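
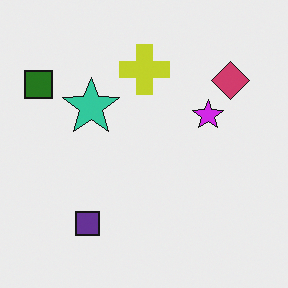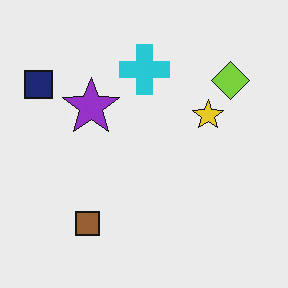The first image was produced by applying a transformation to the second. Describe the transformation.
Hue-shifted by a large amount.

Every shape's color has rotated by the same amount around the hue wheel — a uniform hue shift.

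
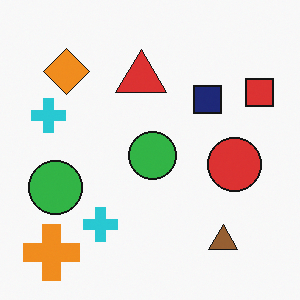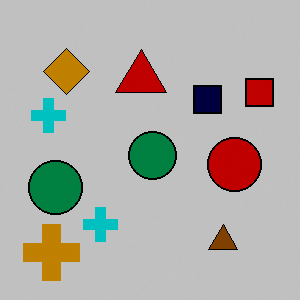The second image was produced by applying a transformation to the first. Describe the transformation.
The image was heavily posterized to just a handful of flat colors.

Each flat color has snapped to a coarser quantized level — most visibly, the near-white background has dropped to a flat grey.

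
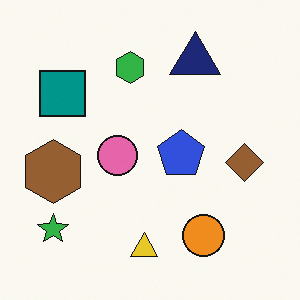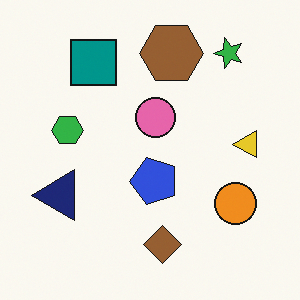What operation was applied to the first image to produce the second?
It was transposed (reflected across the top-left ↔ bottom-right diagonal).

Shapes have swapped their row and column positions — what was in the top-right is now in the bottom-left — a diagonal reflection.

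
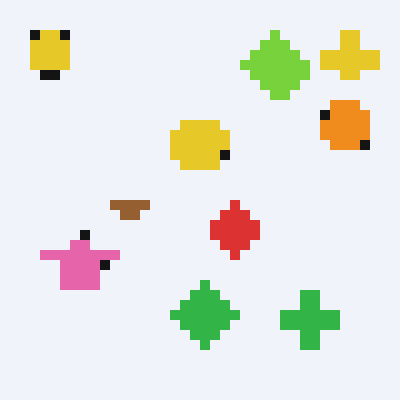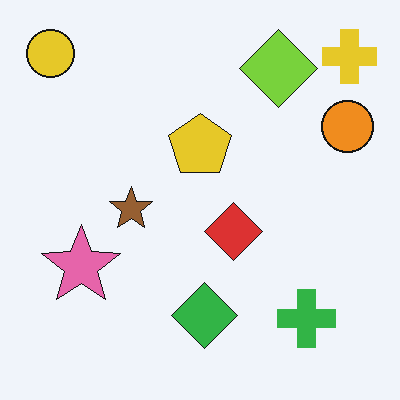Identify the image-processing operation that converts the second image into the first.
This is the original image heavily pixelated into large blocks.

Shapes are reduced to large square blocks; fine edges and outlines are lost — a downscale-then-upscale (mosaic) effect.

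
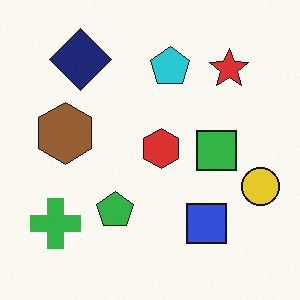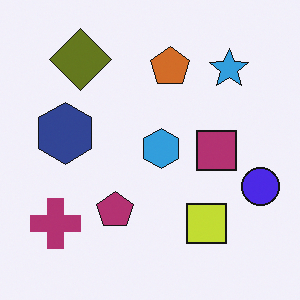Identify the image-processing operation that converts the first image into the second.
This is the original image hue-shifted through roughly half the color wheel.

Every shape's color has rotated by the same amount around the hue wheel — a uniform hue shift.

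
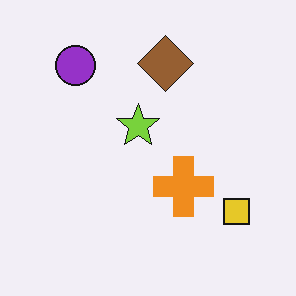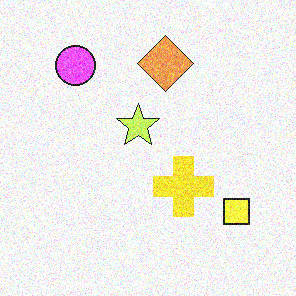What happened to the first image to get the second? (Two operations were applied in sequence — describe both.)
It was noticeably brightened, then degraded with visible gaussian noise.

Every pixel — background and shapes alike — is uniformly brightened. Random speckle covers the whole image, including the flat background.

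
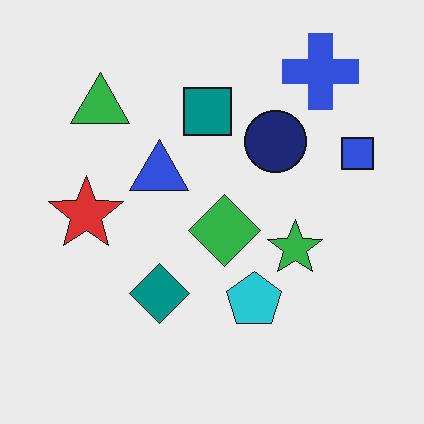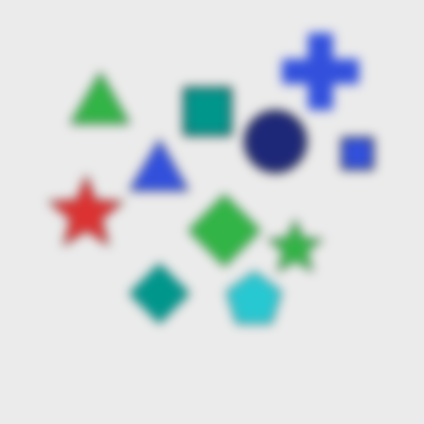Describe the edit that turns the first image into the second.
The second image is the first strongly gaussian-blurred.

Shape edges and outlines are uniformly softened across the whole image.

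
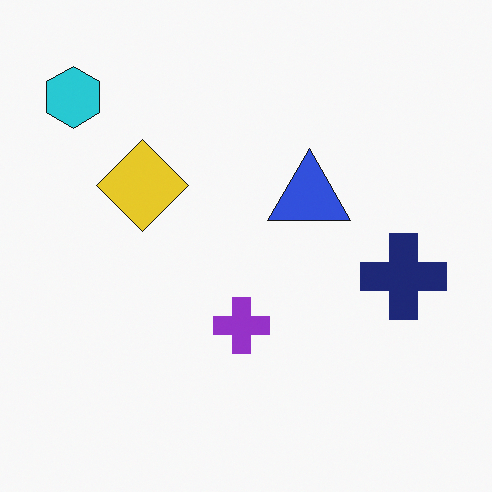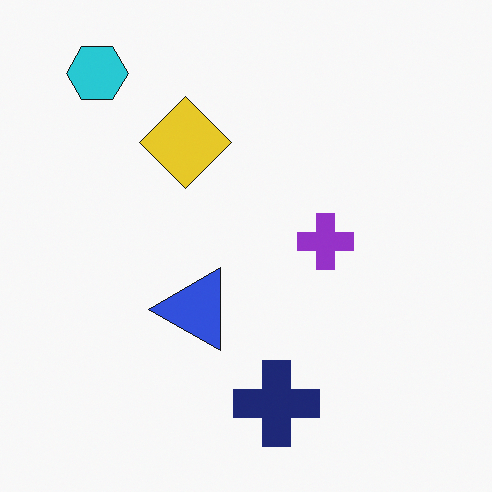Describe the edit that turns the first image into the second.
The image was transposed (reflected across the top-left ↔ bottom-right diagonal).

Shapes have swapped their row and column positions — what was in the top-right is now in the bottom-left — a diagonal reflection.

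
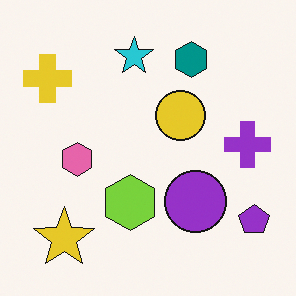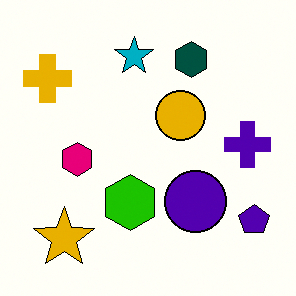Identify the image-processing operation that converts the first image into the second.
The second image is the first boosted in contrast.

Tones are pushed away from mid-grey across the whole image — a global contrast change.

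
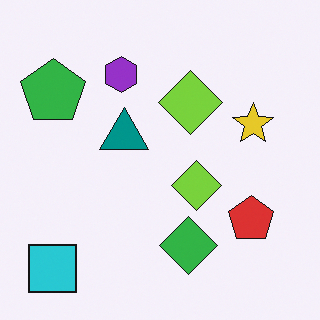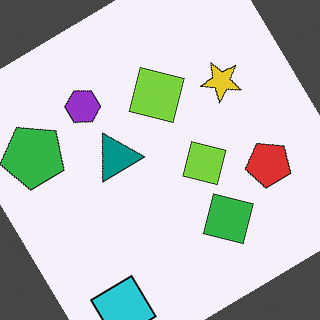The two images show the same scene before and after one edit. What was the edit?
The image was rotated counter-clockwise by a large amount — several tens of degrees.

Every shape is tilted by the same angle and the image corners show triangular fill wedges — a whole-image rotation by a non-right angle.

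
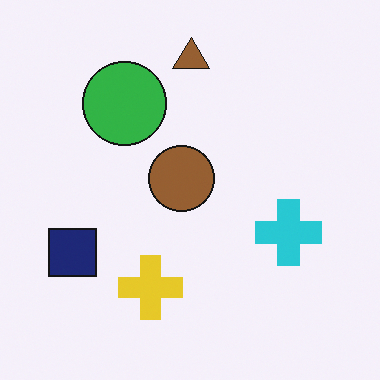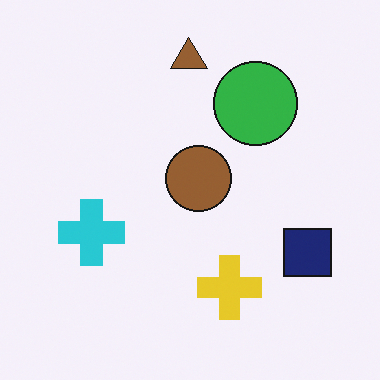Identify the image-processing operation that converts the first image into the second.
The transformation is: flipped horizontally (left ↔ right).

The navy square is in the left of the first image and the right of the second — shapes on opposite sides of the vertical midline have swapped in a mirror flip.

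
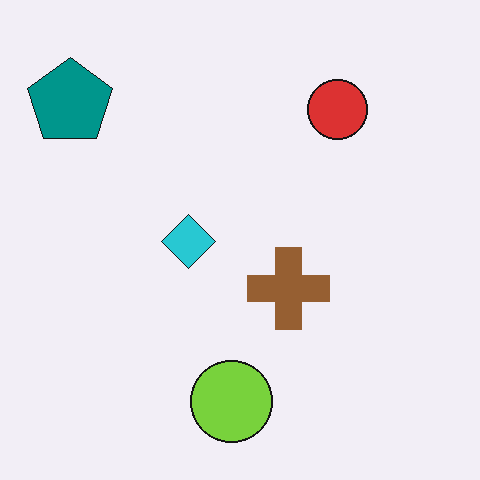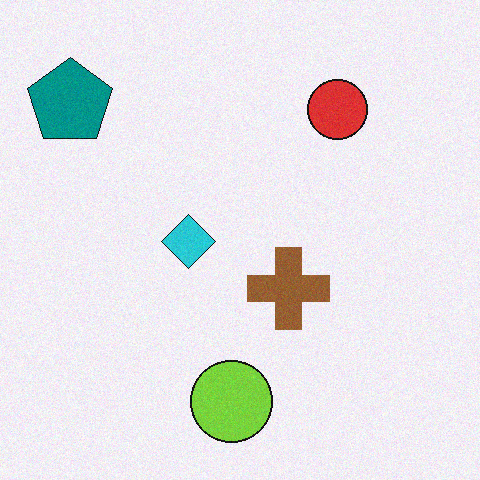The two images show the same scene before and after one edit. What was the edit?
This is the original image degraded with a light layer of grain.

Random speckle covers the whole image, including the flat background.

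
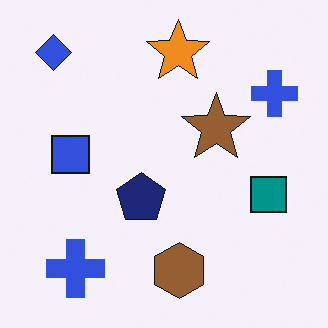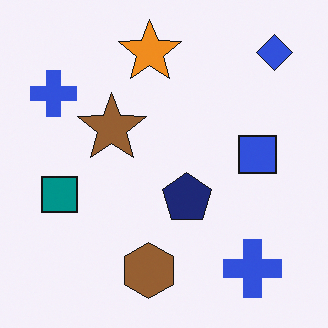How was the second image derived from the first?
The image was flipped horizontally (left ↔ right).

The blue diamond is in the top-left of the first image and the top-right of the second — shapes on opposite sides of the vertical midline have swapped in a mirror flip.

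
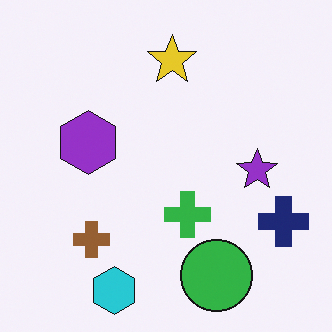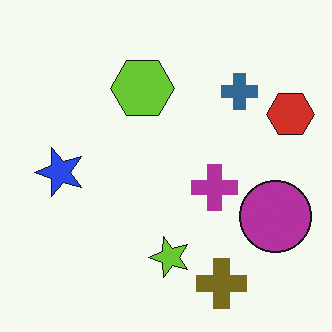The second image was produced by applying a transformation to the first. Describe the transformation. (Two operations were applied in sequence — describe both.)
Transposed (reflected across the top-left ↔ bottom-right diagonal), then hue-shifted by a large amount.

Shapes have swapped their row and column positions — what was in the top-right is now in the bottom-left — a diagonal reflection. Every shape's color has rotated by the same amount around the hue wheel — a uniform hue shift.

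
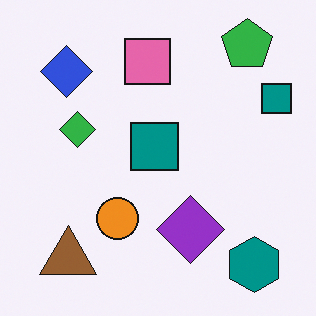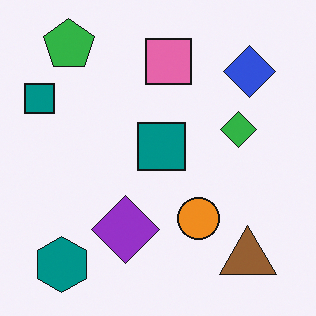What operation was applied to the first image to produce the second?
The image was flipped horizontally (left ↔ right).

The teal hexagon is in the bottom-right of the first image and the bottom-left of the second — shapes on opposite sides of the vertical midline have swapped in a mirror flip.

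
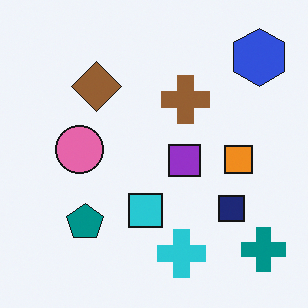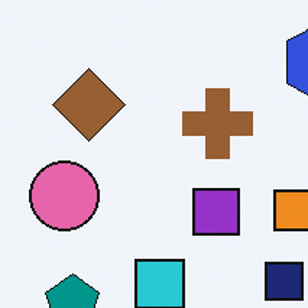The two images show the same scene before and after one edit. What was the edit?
The image was cropped slightly and scaled back up.

The visible shapes are larger and the field of view is narrower; shapes near the original edges may be partly or wholly outside the frame — a crop-and-rescale.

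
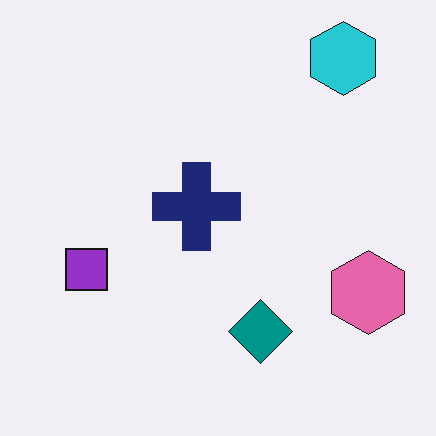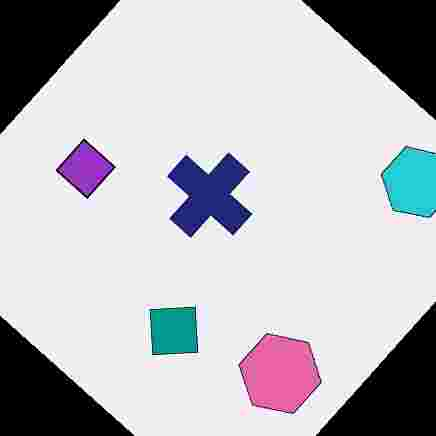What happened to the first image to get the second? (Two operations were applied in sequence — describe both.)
This is the original image rotated clockwise by a large amount — several tens of degrees, then heavily JPEG-compressed with obvious blocking artifacts.

Every shape is tilted by the same angle and the image corners show triangular fill wedges — a whole-image rotation by a non-right angle. Blocky 8×8 compression artifacts appear around shape edges and the flat background shows ringing — characteristic JPEG degradation.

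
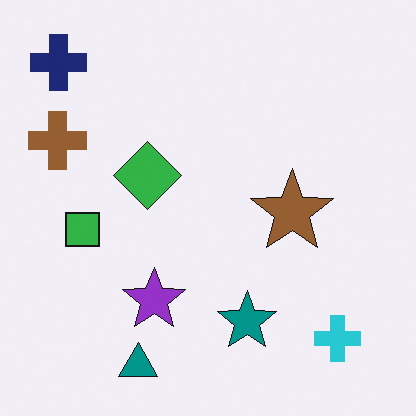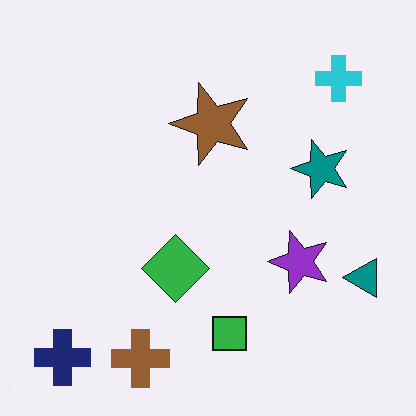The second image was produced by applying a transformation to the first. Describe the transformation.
It was rotated 90° counter-clockwise.

The navy cross sits in the top-left of the first image and the bottom-left of the second — consistent with a whole-image 90° counter-clockwise rotation.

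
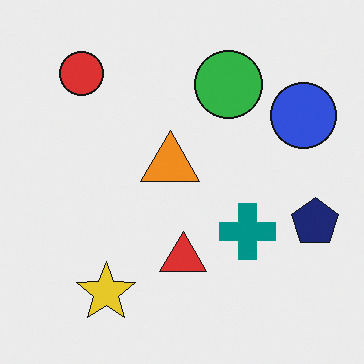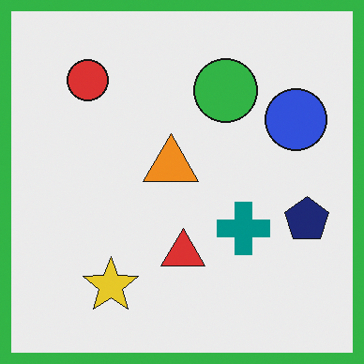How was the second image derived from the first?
The transformation is: framed with a green border.

A solid green frame runs around the edge of the second image, with the content slightly shrunk inside it.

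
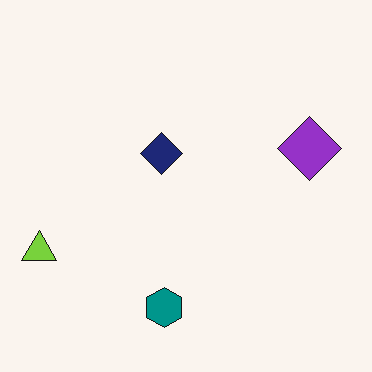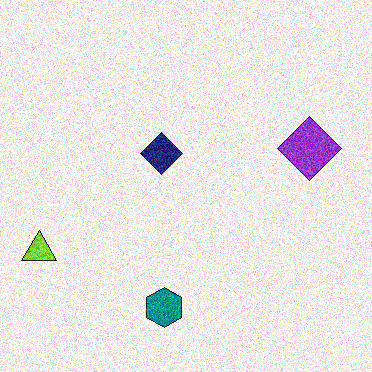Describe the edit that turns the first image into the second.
Degraded with a thick layer of grain.

Random speckle covers the whole image, including the flat background.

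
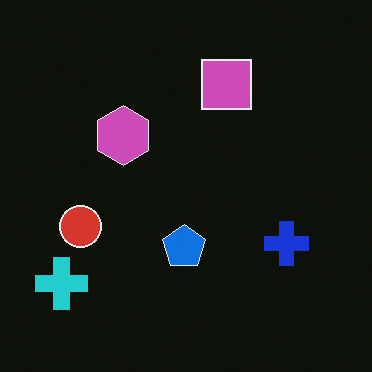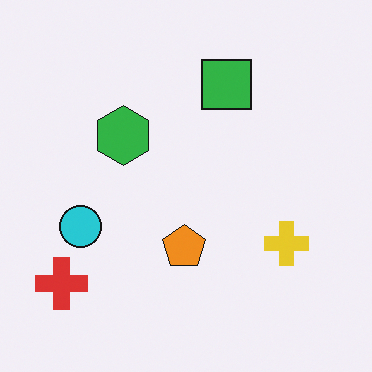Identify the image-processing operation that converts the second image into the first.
The image was color-inverted (negative).

The light background has become dark and every shape's color is its complement — a photographic negative.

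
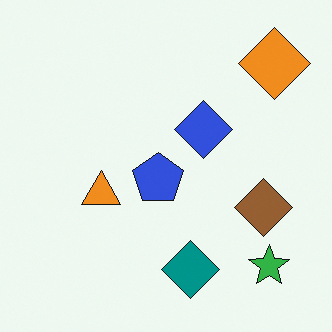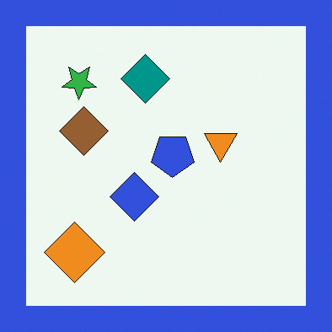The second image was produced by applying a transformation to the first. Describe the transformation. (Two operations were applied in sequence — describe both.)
The transformation is: rotated 180°, then framed with a blue border.

The orange diamond sits in the top-right of the first image and the bottom-left of the second — consistent with a whole-image 180° rotation. A solid blue frame runs around the edge of the second image, with the content slightly shrunk inside it.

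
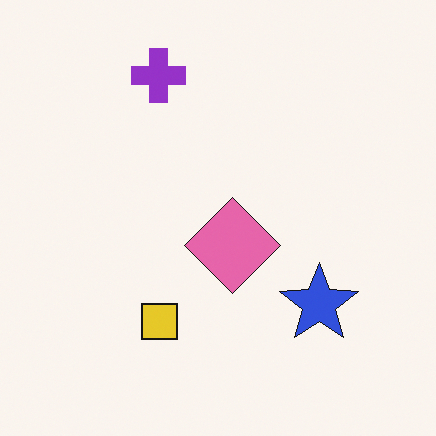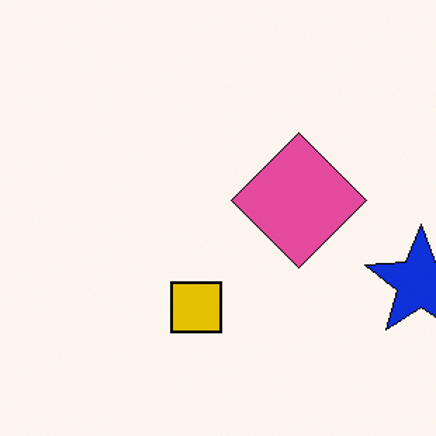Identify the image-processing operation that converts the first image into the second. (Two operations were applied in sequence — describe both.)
Given slightly increased contrast, then cropped to a modestly smaller region and rescaled.

Tones are pushed away from mid-grey across the whole image — a global contrast change. The visible shapes are larger and the field of view is narrower; shapes near the original edges may be partly or wholly outside the frame — a crop-and-rescale.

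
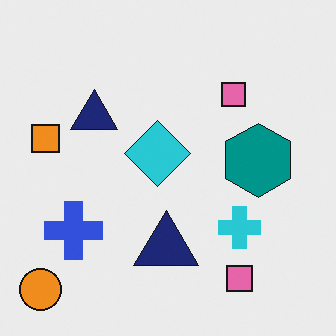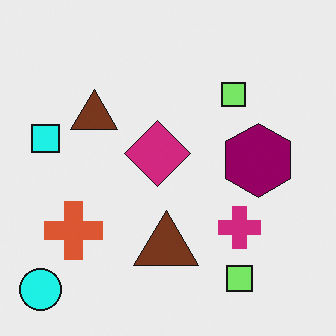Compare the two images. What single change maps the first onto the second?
The second image is the first hue-shifted noticeably.

Every shape's color has rotated by the same amount around the hue wheel — a uniform hue shift.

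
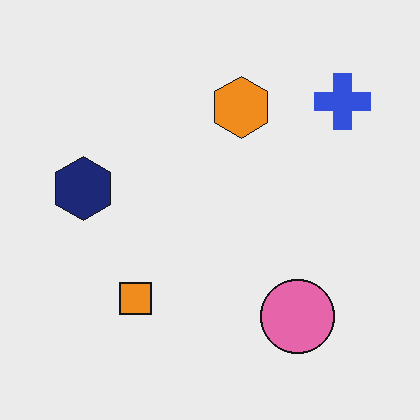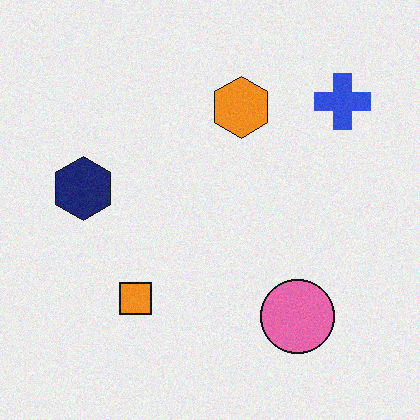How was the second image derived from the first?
The image was degraded with subtle gaussian noise.

Random speckle covers the whole image, including the flat background.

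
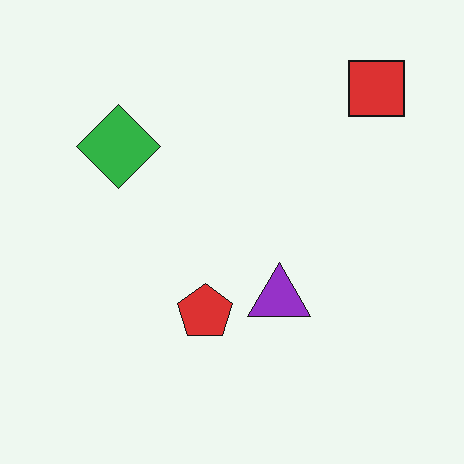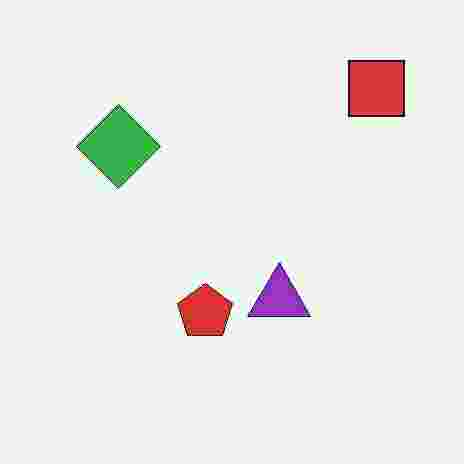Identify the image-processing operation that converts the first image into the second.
Degraded with heavy JPEG compression.

Blocky 8×8 compression artifacts appear around shape edges and the flat background shows ringing — characteristic JPEG degradation.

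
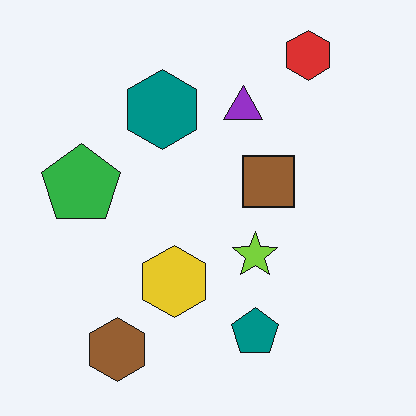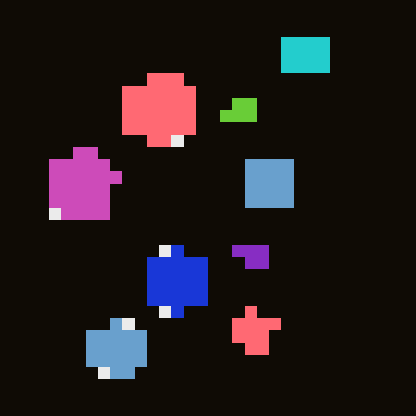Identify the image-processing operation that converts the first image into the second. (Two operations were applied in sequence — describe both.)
The transformation is: color-inverted (negative), then heavily pixelated into large blocks.

The light background has become dark and every shape's color is its complement — a photographic negative. Shapes are reduced to large square blocks; fine edges and outlines are lost — a downscale-then-upscale (mosaic) effect.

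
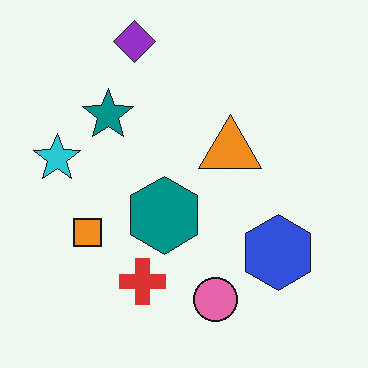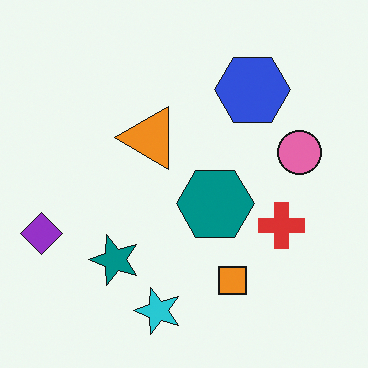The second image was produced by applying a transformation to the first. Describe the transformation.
The image was rotated 90° counter-clockwise.

The purple diamond sits in the top of the first image and the left of the second — consistent with a whole-image 90° counter-clockwise rotation.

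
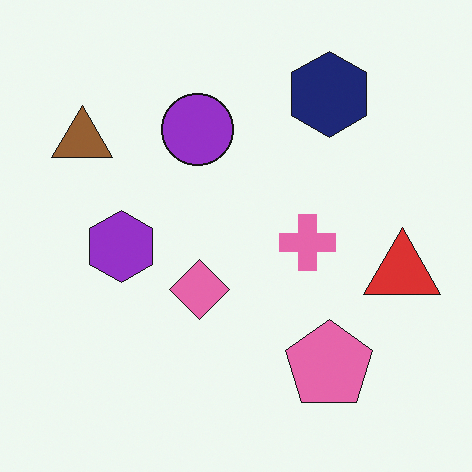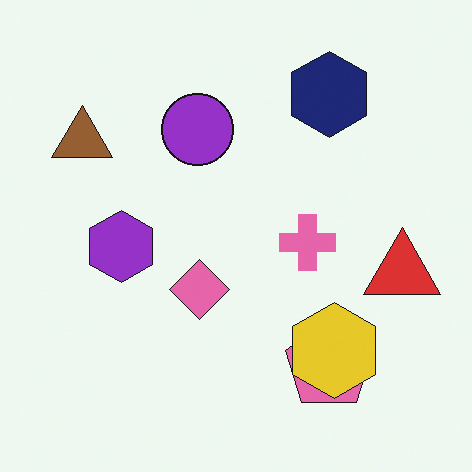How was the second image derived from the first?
It was overlaid with an additional yellow hexagon.

A yellow hexagon appears in the second image that is absent from the first.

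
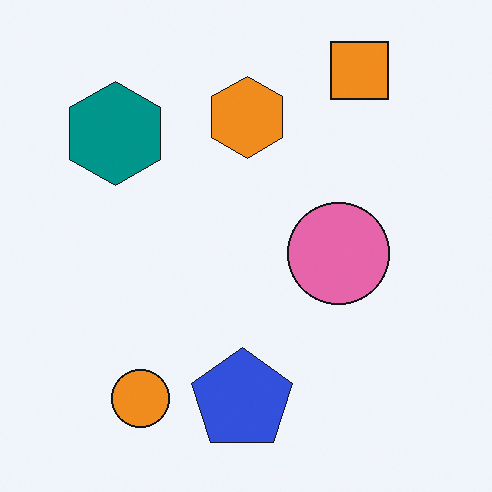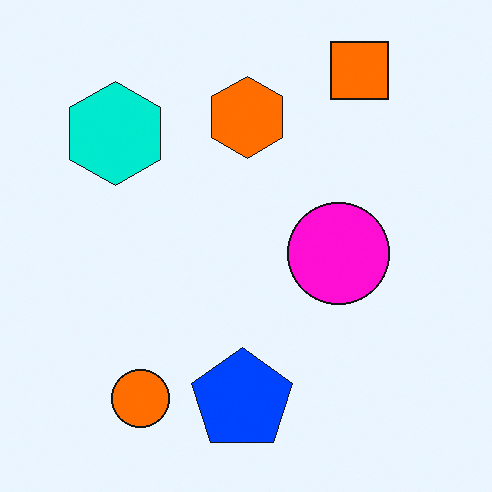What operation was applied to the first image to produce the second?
The second image is the first made much more vivid (saturation change).

All colors are more vivid — a global saturation change.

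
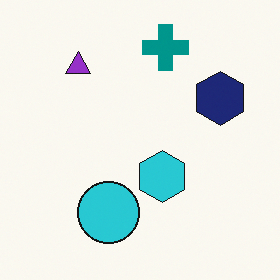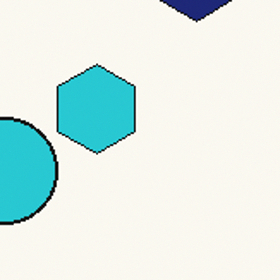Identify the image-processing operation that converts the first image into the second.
It was cropped tightly and scaled back up.

The visible shapes are larger and the field of view is narrower; shapes near the original edges may be partly or wholly outside the frame — a crop-and-rescale.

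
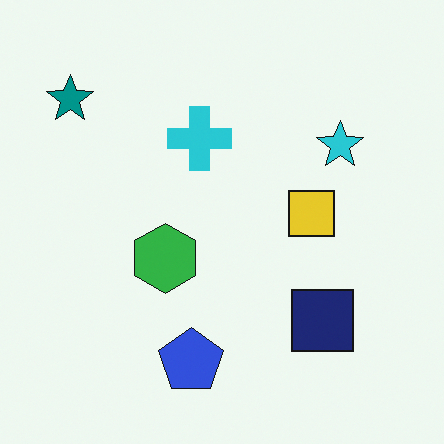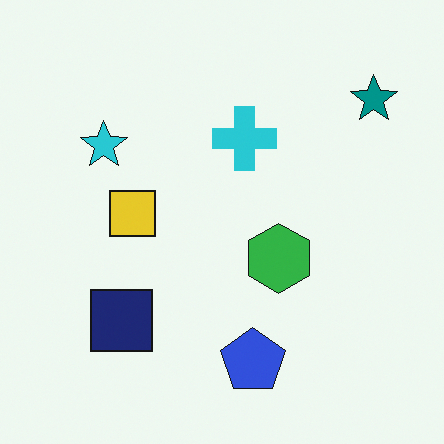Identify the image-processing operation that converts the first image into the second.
The image was flipped horizontally (left ↔ right).

The teal star is in the top-left of the first image and the top-right of the second — shapes on opposite sides of the vertical midline have swapped in a mirror flip.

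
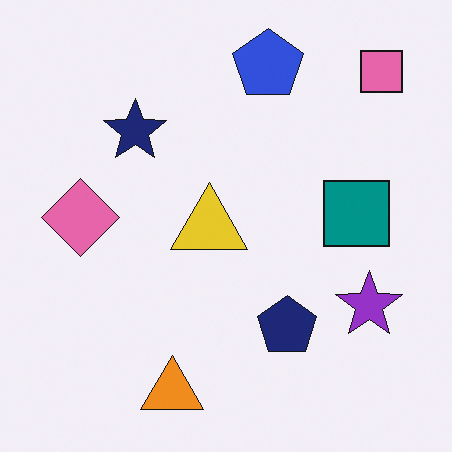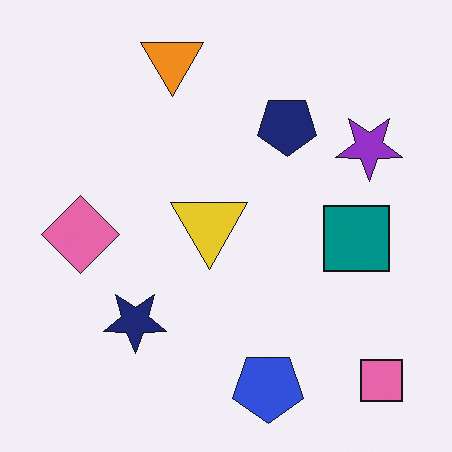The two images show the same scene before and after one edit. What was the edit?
The image was flipped vertically (top ↔ bottom).

The orange triangle is in the bottom of the first image and the top of the second — shapes on opposite sides of the horizontal midline have swapped in a mirror flip.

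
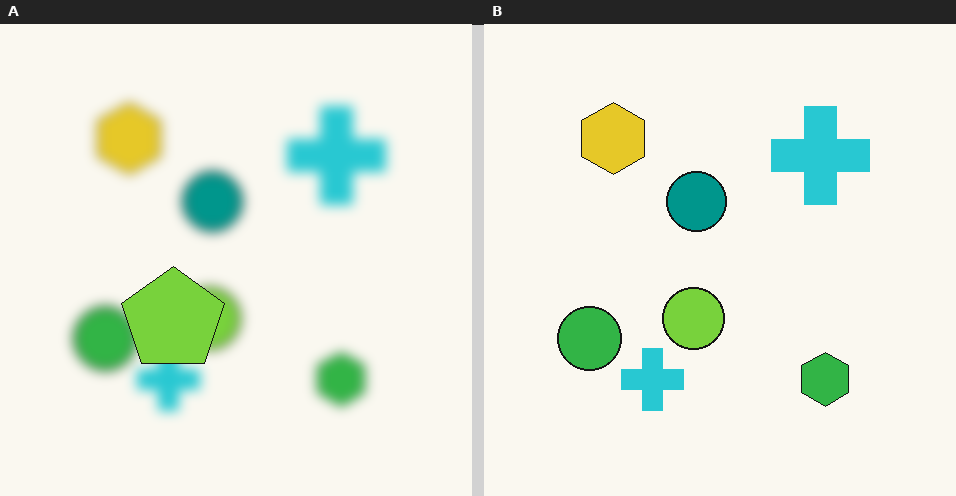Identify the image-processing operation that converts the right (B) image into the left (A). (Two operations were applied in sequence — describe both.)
Strongly gaussian-blurred, then overlaid with an additional lime pentagon.

Shape edges and outlines are uniformly softened across the whole image. A lime pentagon appears in the left (A) image that is absent from the right (B).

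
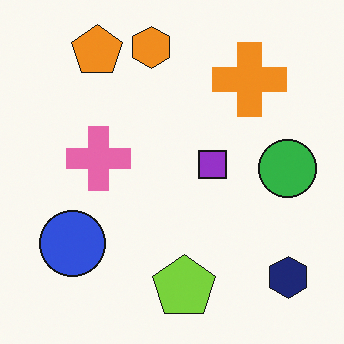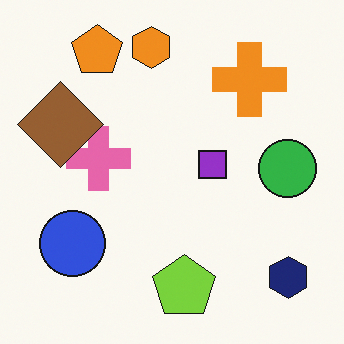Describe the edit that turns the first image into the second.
This is the original image overlaid with an additional brown diamond.

A brown diamond appears in the second image that is absent from the first.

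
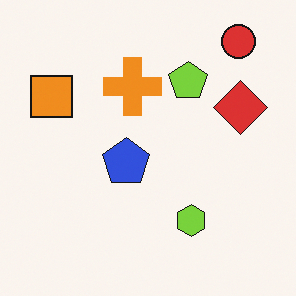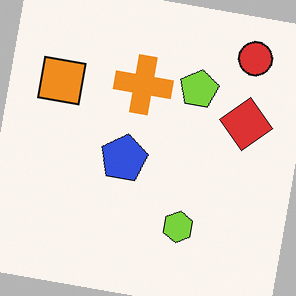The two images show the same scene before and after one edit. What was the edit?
It was rotated clockwise by a few degrees.

Every shape is tilted by the same angle and the image corners show triangular fill wedges — a whole-image rotation by a non-right angle.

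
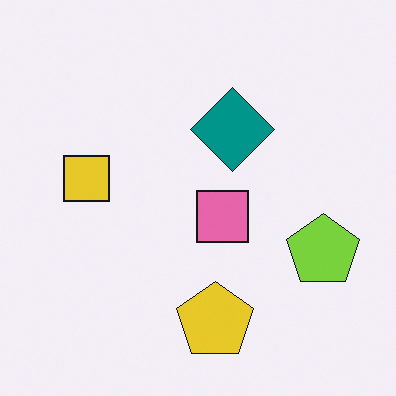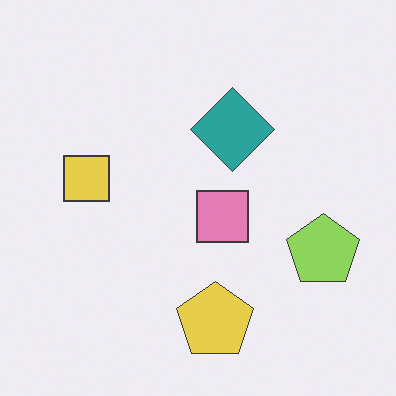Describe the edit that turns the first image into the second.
It was given slightly reduced contrast.

Tones are pushed toward mid-grey across the whole image — a global contrast change.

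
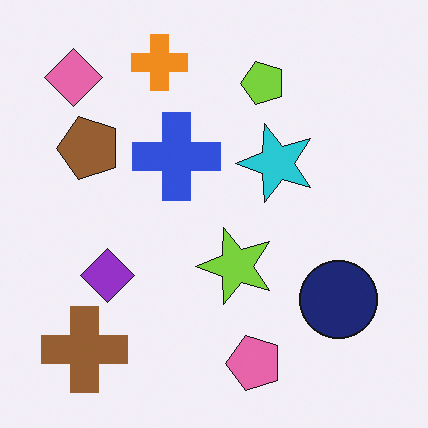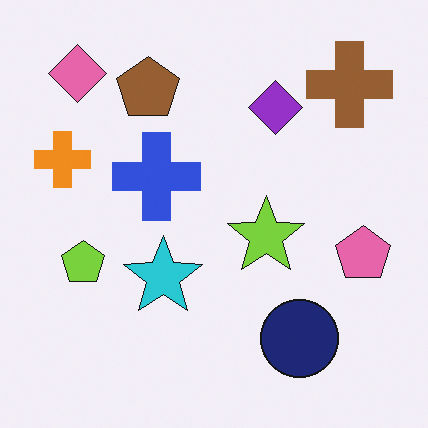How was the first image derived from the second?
It was transposed (reflected across the top-left ↔ bottom-right diagonal).

Shapes have swapped their row and column positions — what was in the top-right is now in the bottom-left — a diagonal reflection.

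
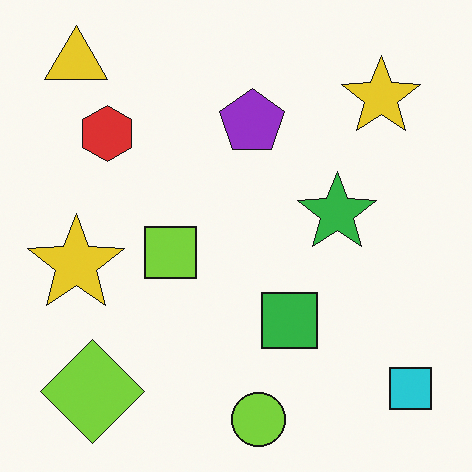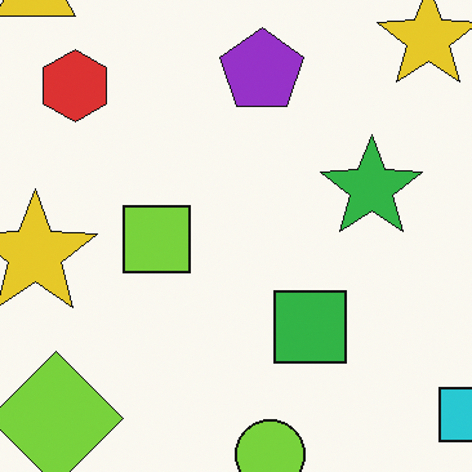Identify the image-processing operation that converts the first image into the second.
The transformation is: cropped to a modestly smaller region and rescaled.

The visible shapes are larger and the field of view is narrower; shapes near the original edges may be partly or wholly outside the frame — a crop-and-rescale.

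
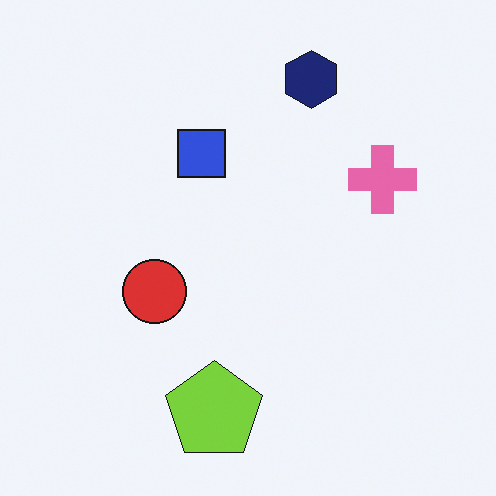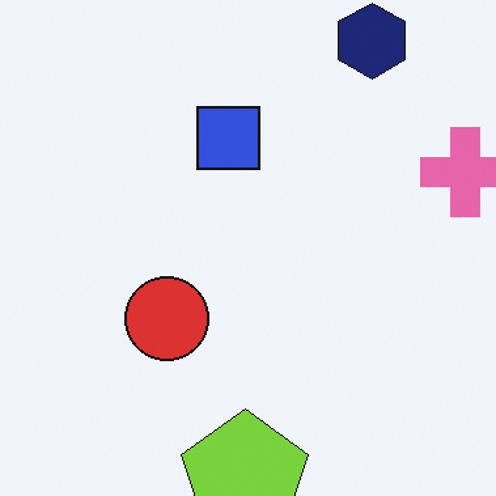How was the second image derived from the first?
Cropped slightly and scaled back up.

The visible shapes are larger and the field of view is narrower; shapes near the original edges may be partly or wholly outside the frame — a crop-and-rescale.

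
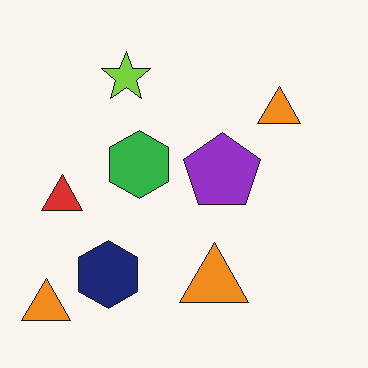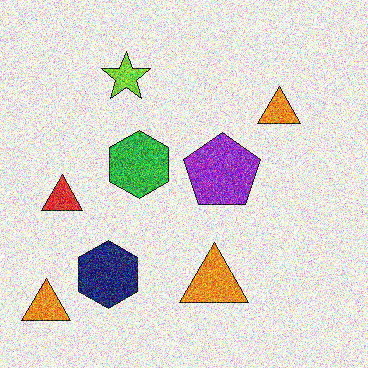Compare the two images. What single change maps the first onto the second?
It was degraded with a thick layer of grain.

Random speckle covers the whole image, including the flat background.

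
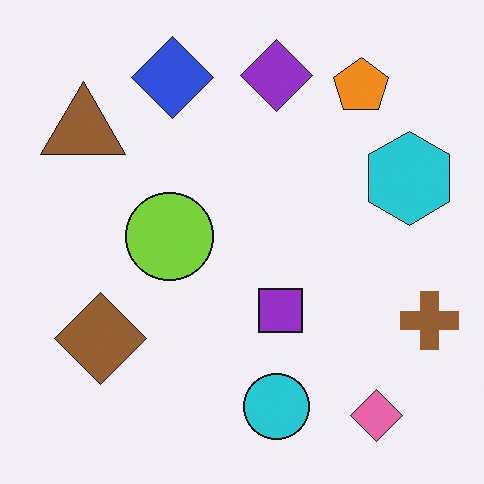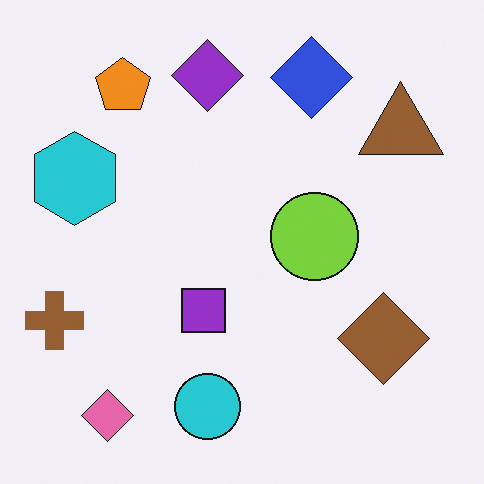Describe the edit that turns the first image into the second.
Flipped horizontally (left ↔ right).

The brown cross is in the right of the first image and the left of the second — shapes on opposite sides of the vertical midline have swapped in a mirror flip.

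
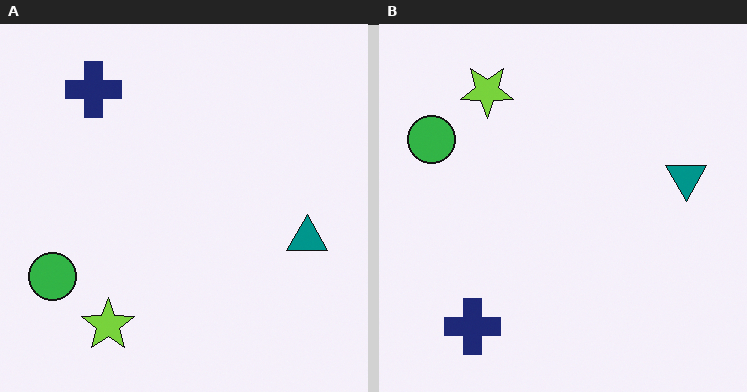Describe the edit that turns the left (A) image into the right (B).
The right (B) image is the left (A) flipped vertically (top ↔ bottom).

The navy cross is in the top-left of the left (A) image and the bottom-left of the right (B) — shapes on opposite sides of the horizontal midline have swapped in a mirror flip.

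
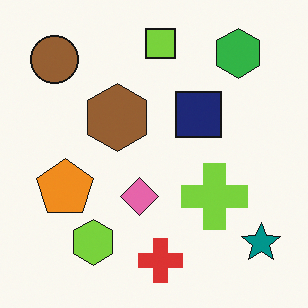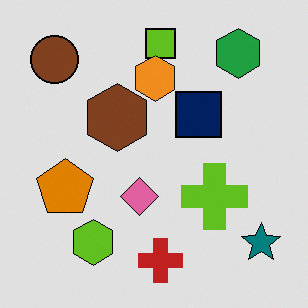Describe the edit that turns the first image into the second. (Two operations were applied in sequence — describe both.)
The transformation is: posterized to a reduced palette, then overlaid with an additional orange hexagon.

Each flat color has snapped to a coarser quantized level — most visibly, the near-white background has dropped to a flat grey. An orange hexagon appears in the second image that is absent from the first.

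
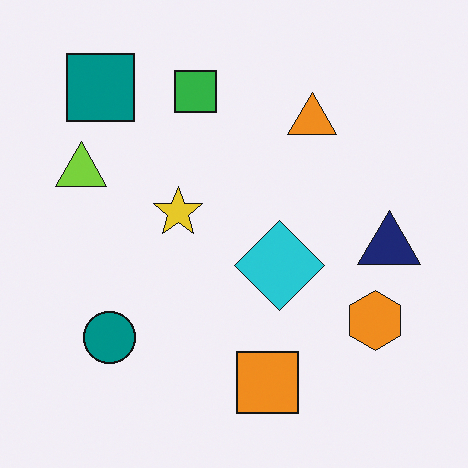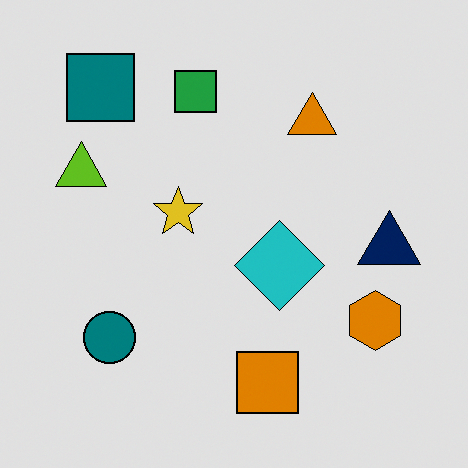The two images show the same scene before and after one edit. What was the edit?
The image was posterized to a reduced palette.

Each flat color has snapped to a coarser quantized level — most visibly, the near-white background has dropped to a flat grey.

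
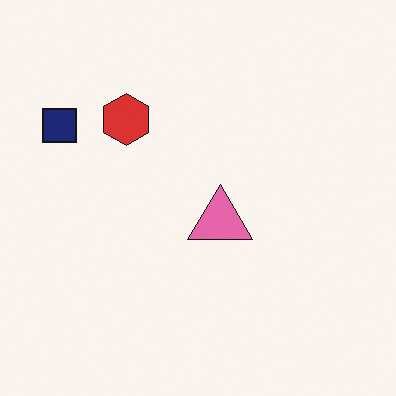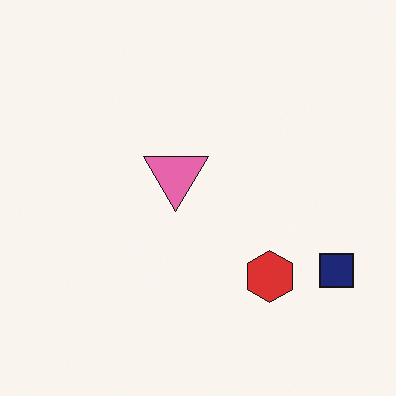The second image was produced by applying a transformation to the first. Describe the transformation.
The transformation is: rotated 180°.

The navy square sits in the top-left of the first image and the bottom-right of the second — consistent with a whole-image 180° rotation.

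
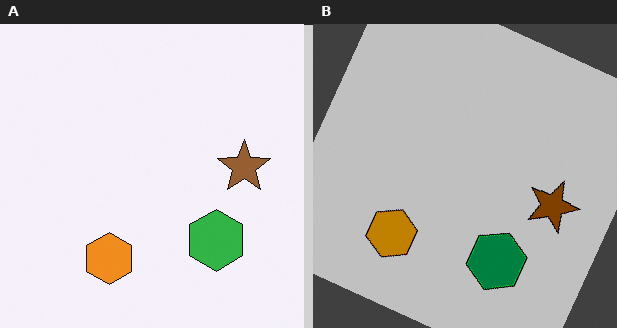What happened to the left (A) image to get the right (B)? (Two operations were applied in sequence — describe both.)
It was rotated clockwise by a moderate amount, then aggressively posterized.

Every shape is tilted by the same angle and the image corners show triangular fill wedges — a whole-image rotation by a non-right angle. Each flat color has snapped to a coarser quantized level — most visibly, the near-white background has dropped to a flat grey.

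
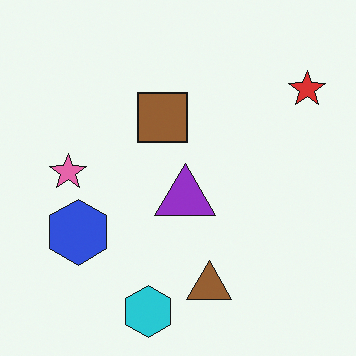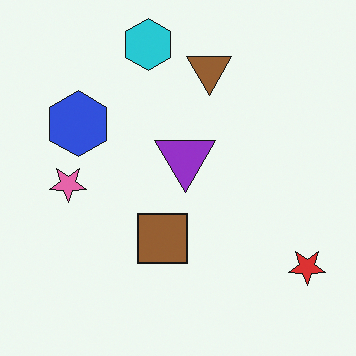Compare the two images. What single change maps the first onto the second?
The image was flipped vertically (top ↔ bottom).

The cyan hexagon is in the bottom of the first image and the top of the second — shapes on opposite sides of the horizontal midline have swapped in a mirror flip.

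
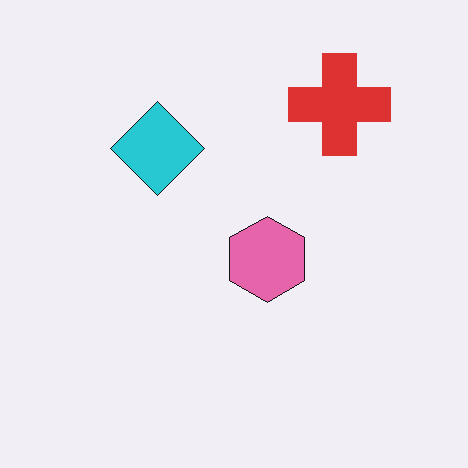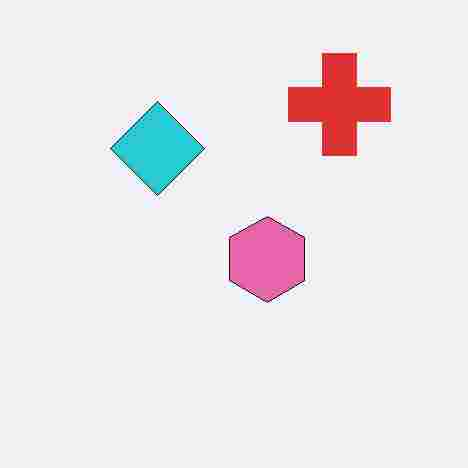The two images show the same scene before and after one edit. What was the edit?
This is the original image heavily JPEG-compressed with obvious blocking artifacts.

Blocky 8×8 compression artifacts appear around shape edges and the flat background shows ringing — characteristic JPEG degradation.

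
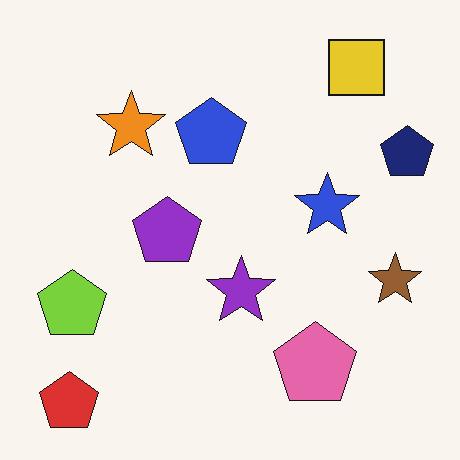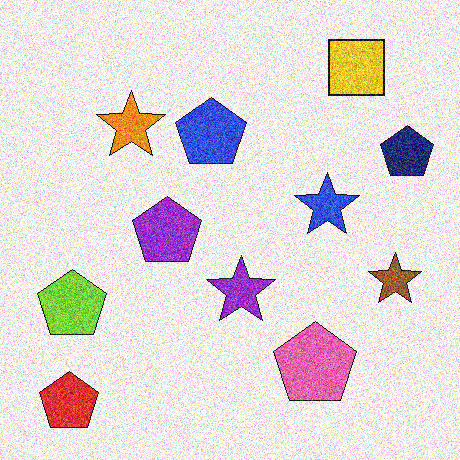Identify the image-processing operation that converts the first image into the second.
It was degraded with heavy additive noise.

Random speckle covers the whole image, including the flat background.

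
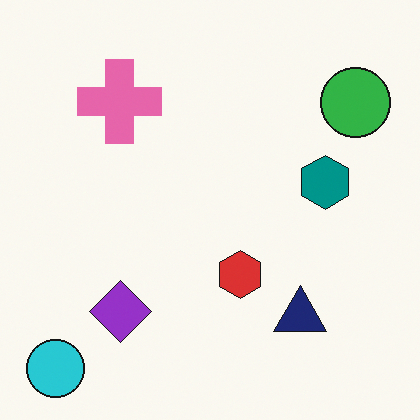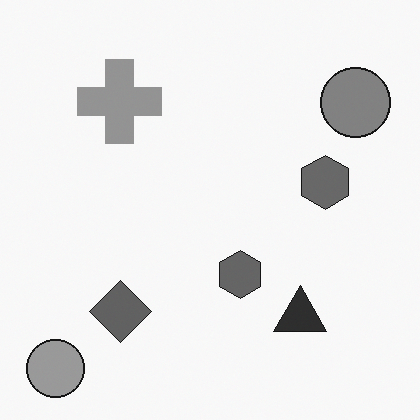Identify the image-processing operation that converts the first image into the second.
The transformation is: converted to grayscale.

All color is removed — every shape is now a shade of grey.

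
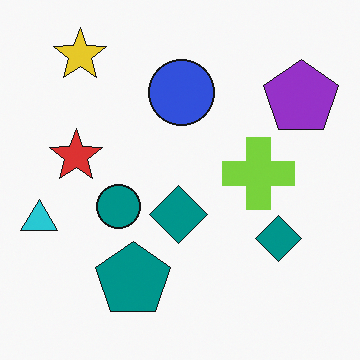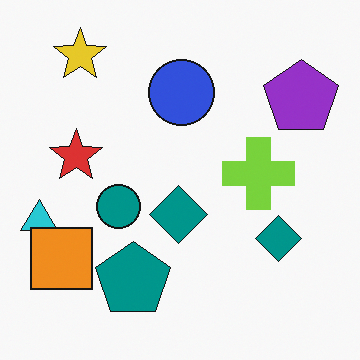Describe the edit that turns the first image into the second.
The second image is the first overlaid with an additional orange square.

An orange square appears in the second image that is absent from the first.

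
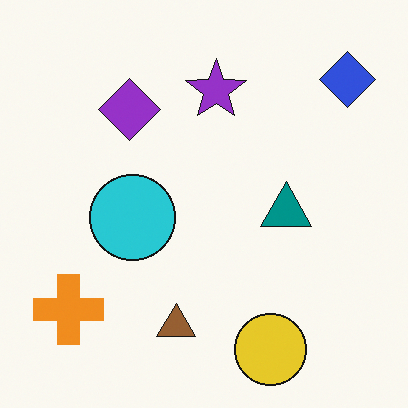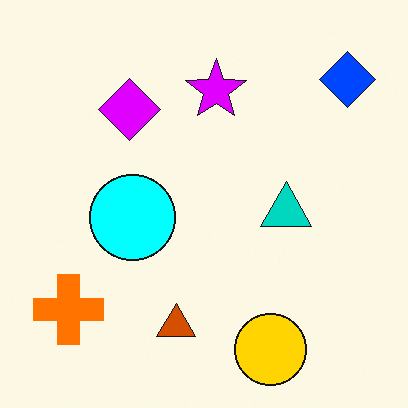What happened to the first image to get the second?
It was made much more vivid (saturation change).

All colors are more vivid — a global saturation change.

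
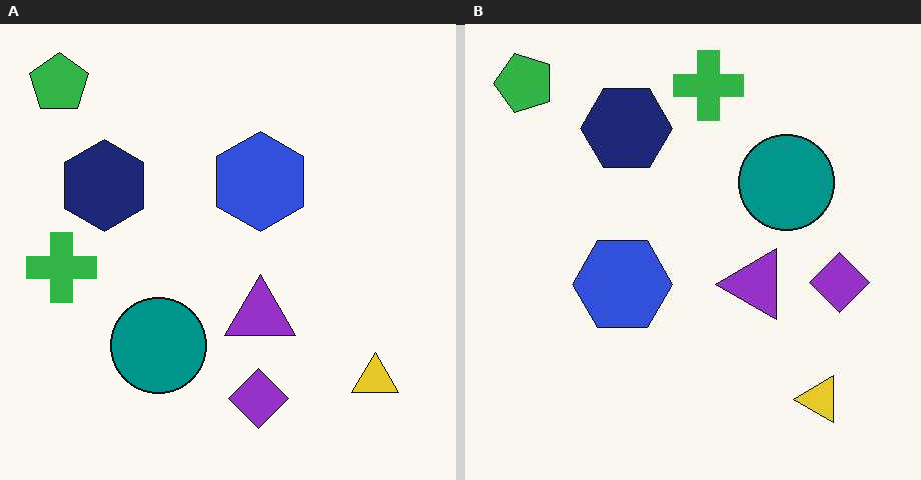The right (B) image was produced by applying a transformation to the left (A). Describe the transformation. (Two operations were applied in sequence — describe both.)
This is the original image transposed (reflected across the top-left ↔ bottom-right diagonal), then JPEG-compressed with visible artifacts.

Shapes have swapped their row and column positions — what was in the top-right is now in the bottom-left — a diagonal reflection. Blocky 8×8 compression artifacts appear around shape edges and the flat background shows ringing — characteristic JPEG degradation.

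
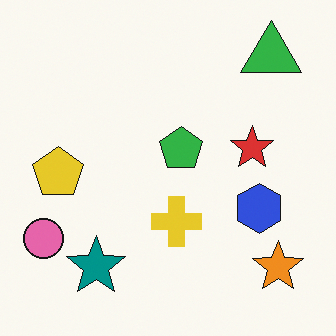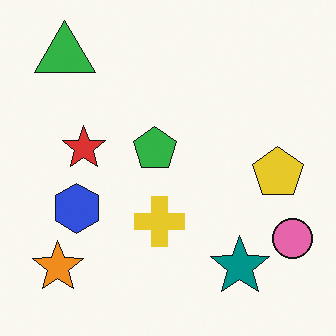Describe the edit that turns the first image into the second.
The transformation is: flipped horizontally (left ↔ right).

The pink circle is in the bottom-left of the first image and the bottom-right of the second — shapes on opposite sides of the vertical midline have swapped in a mirror flip.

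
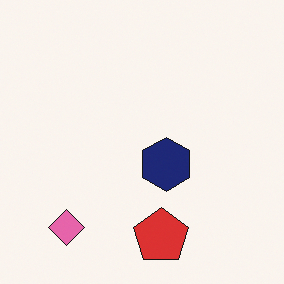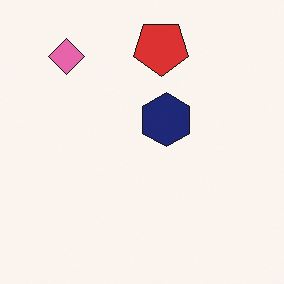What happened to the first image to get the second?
The transformation is: flipped vertically (top ↔ bottom).

The red pentagon is in the bottom of the first image and the top of the second — shapes on opposite sides of the horizontal midline have swapped in a mirror flip.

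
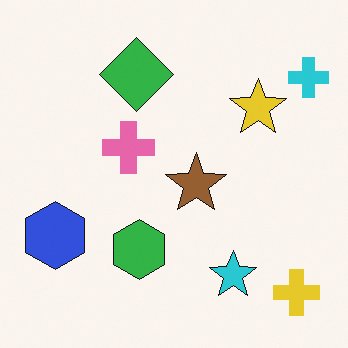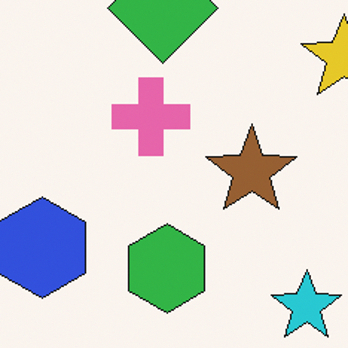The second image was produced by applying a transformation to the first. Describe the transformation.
It was cropped slightly and scaled back up.

The visible shapes are larger and the field of view is narrower; shapes near the original edges may be partly or wholly outside the frame — a crop-and-rescale.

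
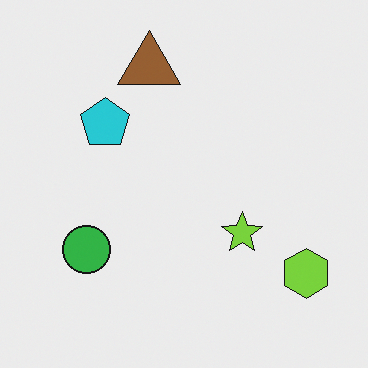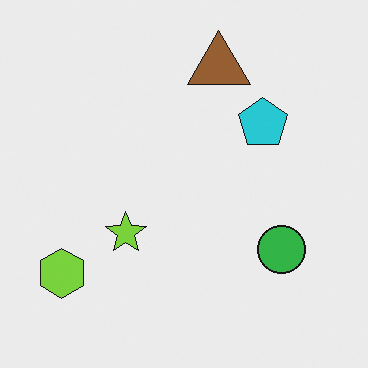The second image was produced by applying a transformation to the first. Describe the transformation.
The second image is the first flipped horizontally (left ↔ right).

The lime hexagon is in the bottom-right of the first image and the bottom-left of the second — shapes on opposite sides of the vertical midline have swapped in a mirror flip.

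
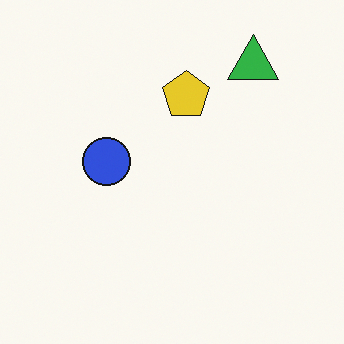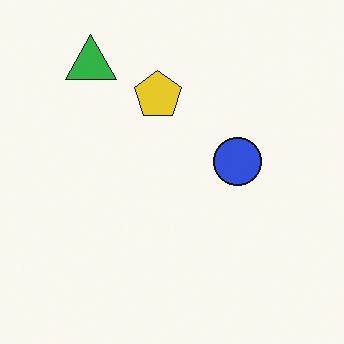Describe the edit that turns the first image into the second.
The second image is the first flipped horizontally (left ↔ right).

The green triangle is in the top-right of the first image and the top-left of the second — shapes on opposite sides of the vertical midline have swapped in a mirror flip.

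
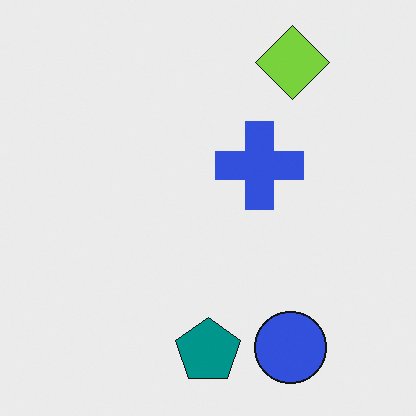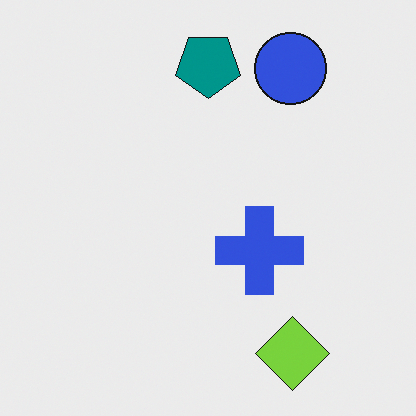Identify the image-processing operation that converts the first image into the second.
The transformation is: flipped vertically (top ↔ bottom).

The lime diamond is in the top-right of the first image and the bottom-right of the second — shapes on opposite sides of the horizontal midline have swapped in a mirror flip.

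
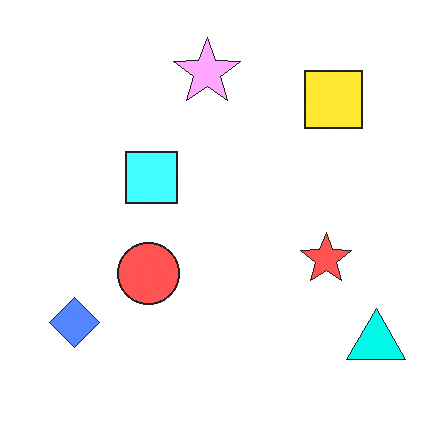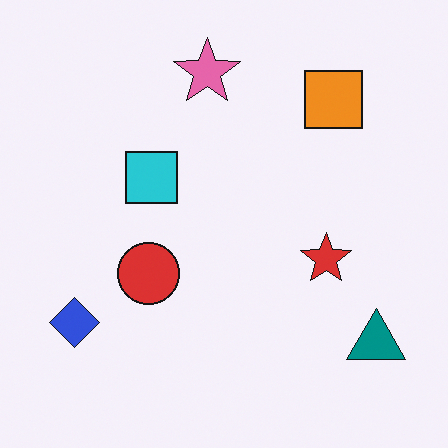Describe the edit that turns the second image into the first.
The transformation is: noticeably brightened.

Every pixel — background and shapes alike — is uniformly brightened.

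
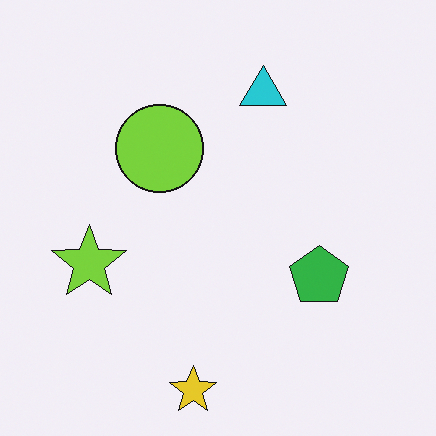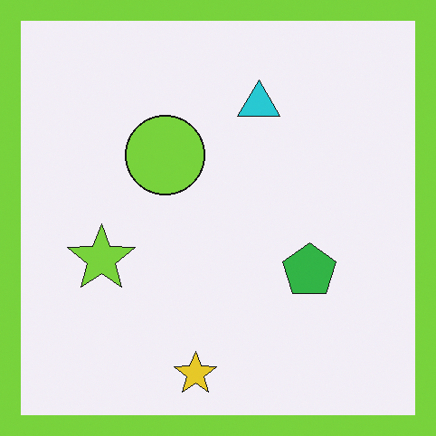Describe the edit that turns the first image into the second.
It was framed with a lime border.

A solid lime frame runs around the edge of the second image, with the content slightly shrunk inside it.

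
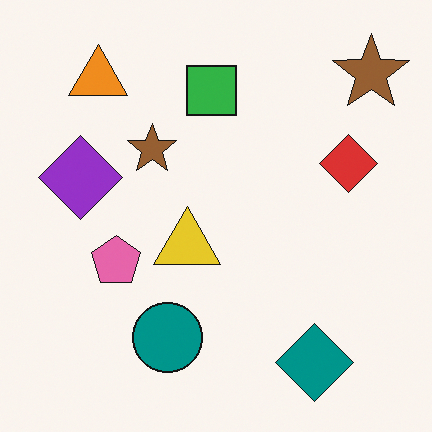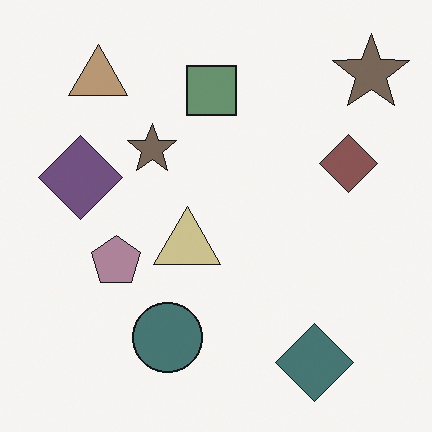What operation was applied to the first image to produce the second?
Made much more muted (saturation change).

All colors are more muted and greyish — a global saturation change.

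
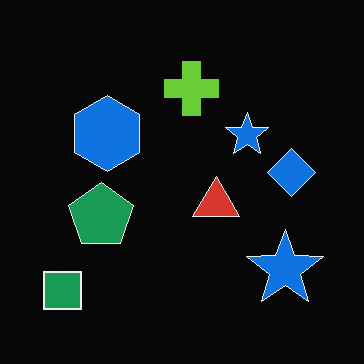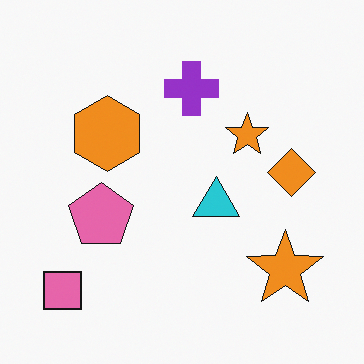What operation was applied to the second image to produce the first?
The first image is the second color-inverted (negative).

The light background has become dark and every shape's color is its complement — a photographic negative.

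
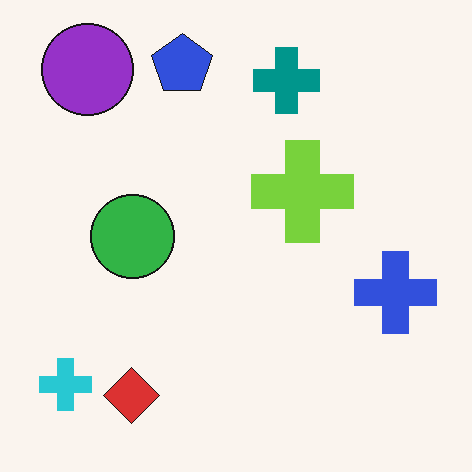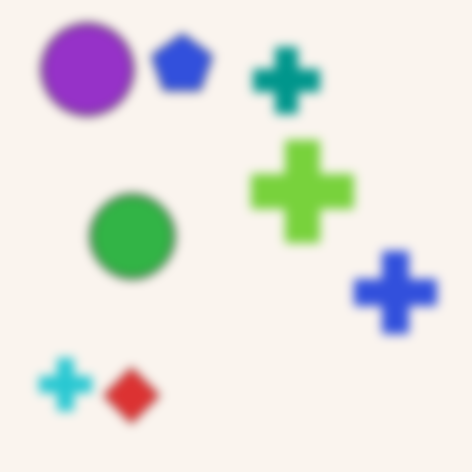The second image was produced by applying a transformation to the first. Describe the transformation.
This is the original image strongly gaussian-blurred.

Shape edges and outlines are uniformly softened across the whole image.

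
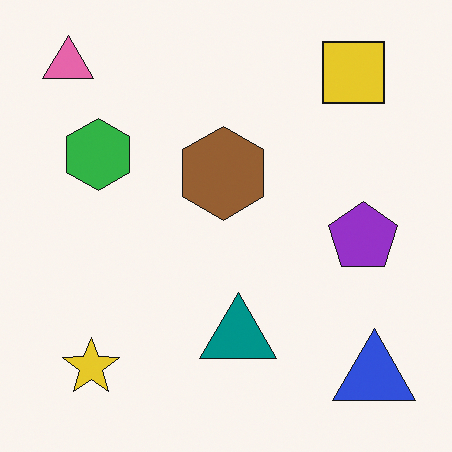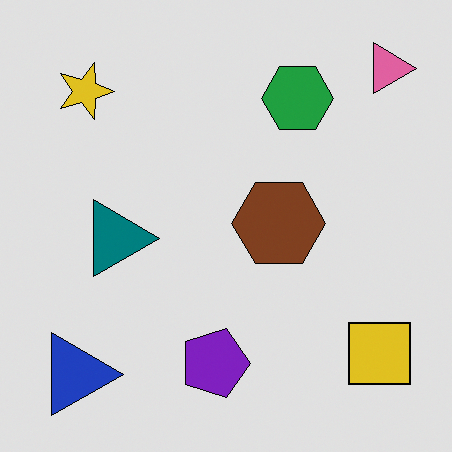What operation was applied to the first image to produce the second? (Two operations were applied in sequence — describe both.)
This is the original image posterized to a reduced palette, then rotated 90° clockwise.

Each flat color has snapped to a coarser quantized level — most visibly, the near-white background has dropped to a flat grey. The pink triangle sits in the top-left of the first image and the top-right of the second — consistent with a whole-image 90° clockwise rotation.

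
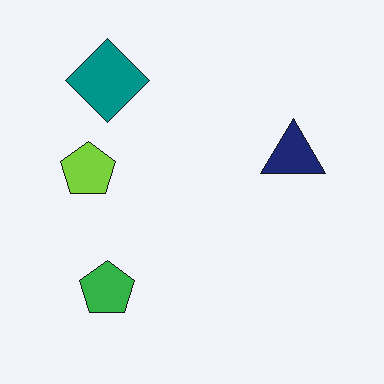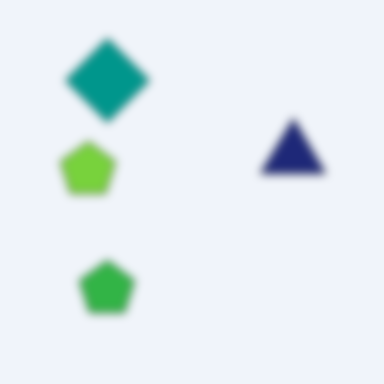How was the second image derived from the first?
The transformation is: moderately blurred.

Shape edges and outlines are uniformly softened across the whole image.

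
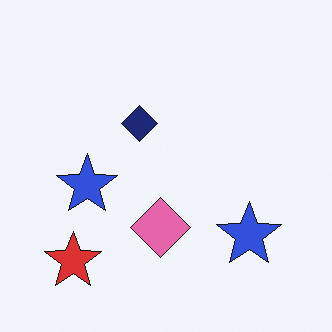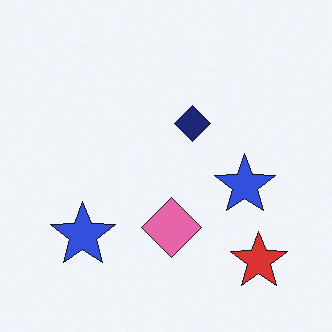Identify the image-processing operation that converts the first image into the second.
Flipped horizontally (left ↔ right).

The red star is in the bottom-left of the first image and the bottom-right of the second — shapes on opposite sides of the vertical midline have swapped in a mirror flip.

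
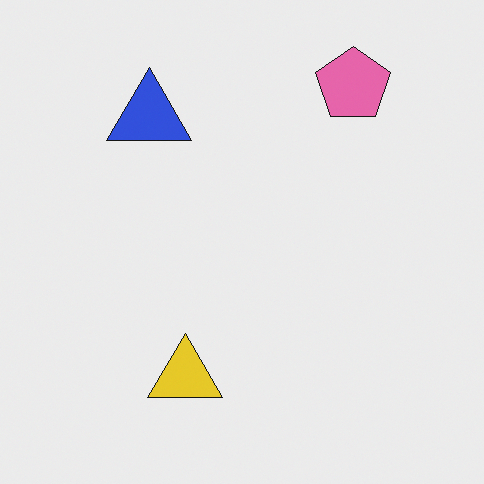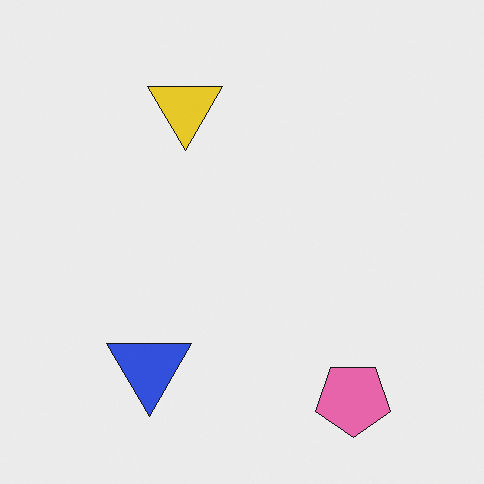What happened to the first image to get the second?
The transformation is: flipped vertically (top ↔ bottom).

The pink pentagon is in the top-right of the first image and the bottom-right of the second — shapes on opposite sides of the horizontal midline have swapped in a mirror flip.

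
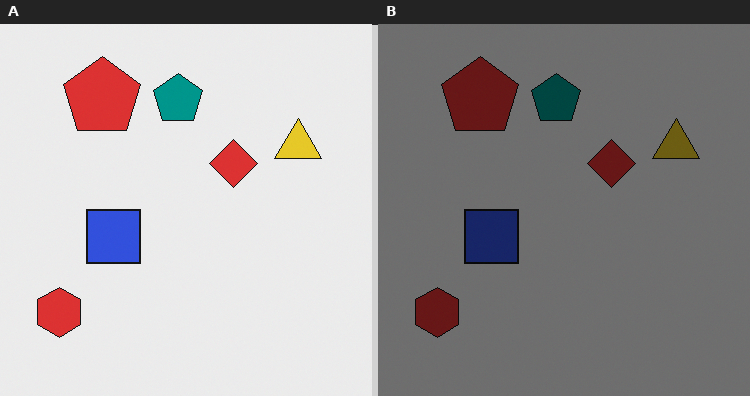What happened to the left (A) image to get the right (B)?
Noticeably darkened.

Every pixel — background and shapes alike — is uniformly darkened.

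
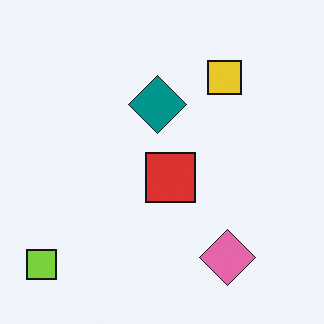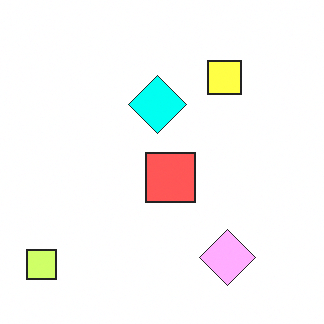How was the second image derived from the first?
Noticeably brightened.

Every pixel — background and shapes alike — is uniformly brightened.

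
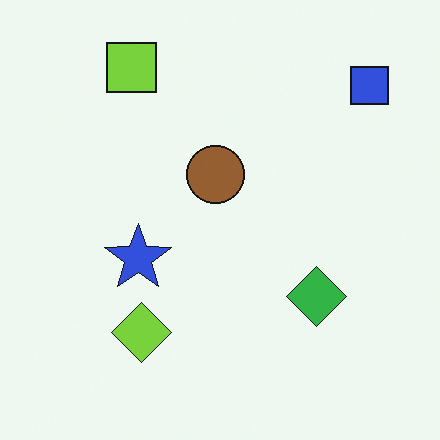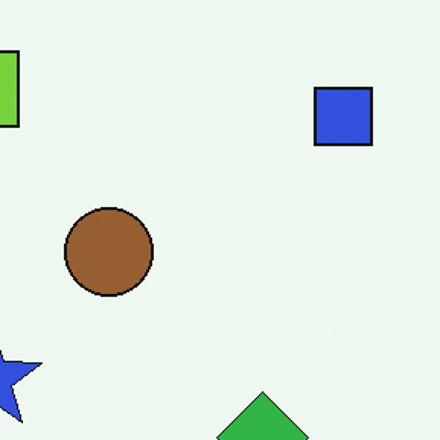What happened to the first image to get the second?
The image was cropped to a modestly smaller region and rescaled.

The visible shapes are larger and the field of view is narrower; shapes near the original edges may be partly or wholly outside the frame — a crop-and-rescale.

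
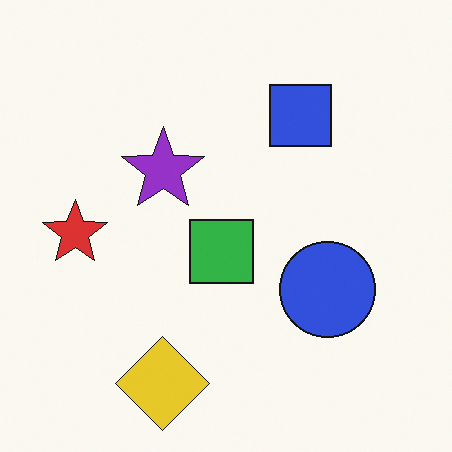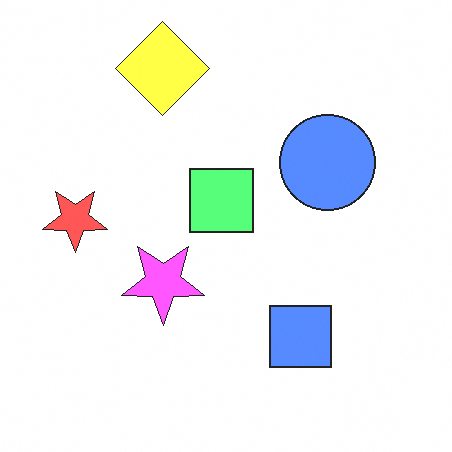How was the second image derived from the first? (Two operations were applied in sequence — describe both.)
It was brightened a lot, then flipped vertically (top ↔ bottom).

Every pixel — background and shapes alike — is uniformly brightened. The yellow diamond is in the bottom of the first image and the top of the second — shapes on opposite sides of the horizontal midline have swapped in a mirror flip.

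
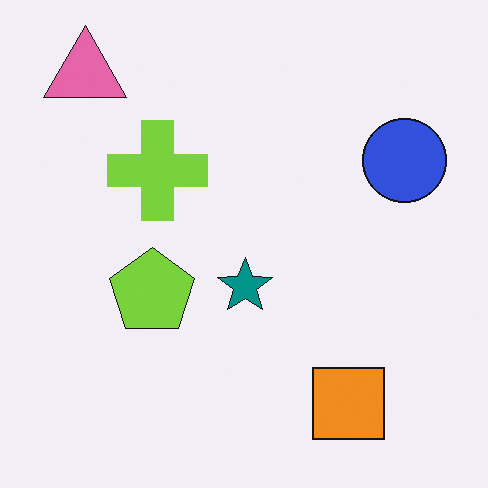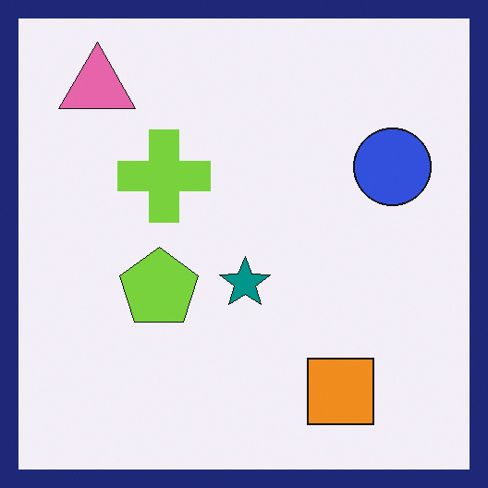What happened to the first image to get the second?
The transformation is: framed with a navy border.

A solid navy frame runs around the edge of the second image, with the content slightly shrunk inside it.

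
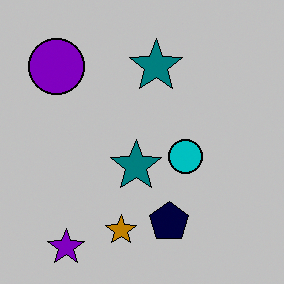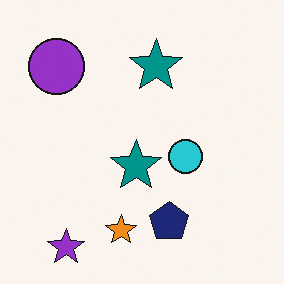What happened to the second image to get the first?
It was heavily posterized to just a handful of flat colors.

Each flat color has snapped to a coarser quantized level — most visibly, the near-white background has dropped to a flat grey.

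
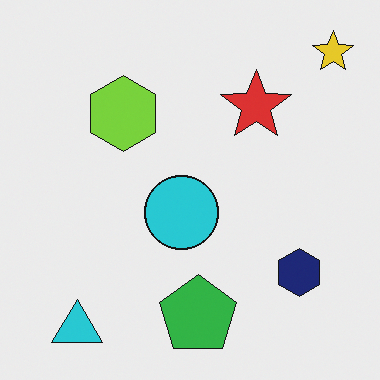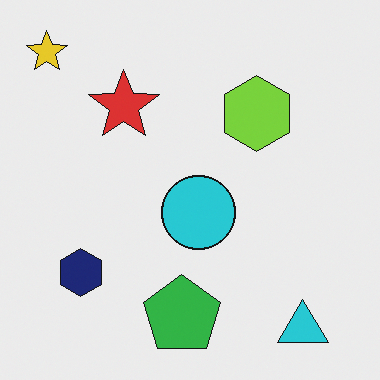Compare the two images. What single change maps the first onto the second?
This is the original image flipped horizontally (left ↔ right).

The yellow star is in the top-right of the first image and the top-left of the second — shapes on opposite sides of the vertical midline have swapped in a mirror flip.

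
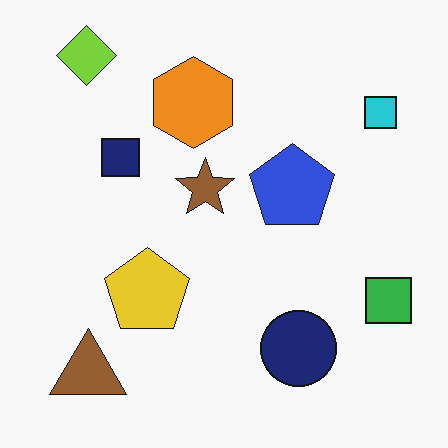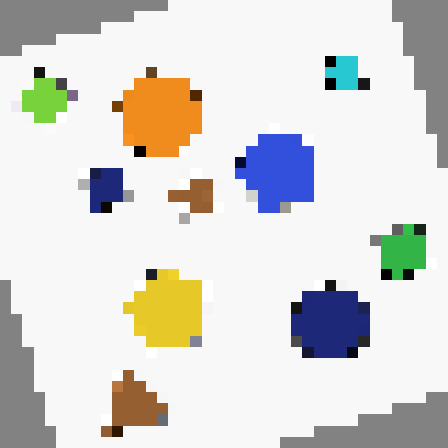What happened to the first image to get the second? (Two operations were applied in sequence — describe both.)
The second image is the first rotated counter-clockwise by a moderate amount, then coarsely pixelated.

Every shape is tilted by the same angle and the image corners show triangular fill wedges — a whole-image rotation by a non-right angle. Shapes are reduced to large square blocks; fine edges and outlines are lost — a downscale-then-upscale (mosaic) effect.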